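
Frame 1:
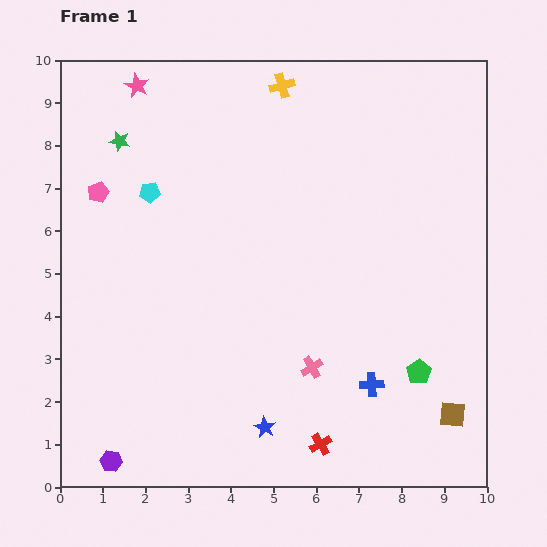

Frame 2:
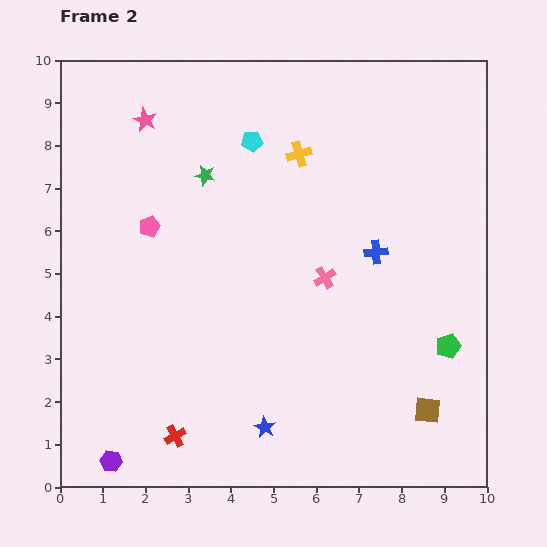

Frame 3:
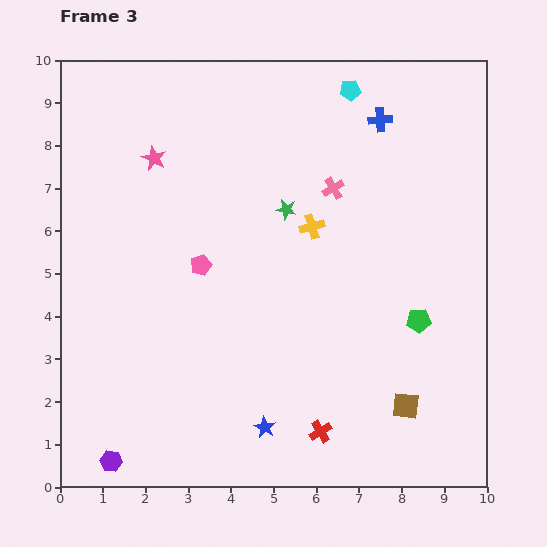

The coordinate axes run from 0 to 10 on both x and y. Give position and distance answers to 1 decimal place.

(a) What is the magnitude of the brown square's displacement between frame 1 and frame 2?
0.6

The brown square moved from (9.2, 1.7) to (8.6, 1.8), a distance of √(0.6² + 0.1²) ≈ 0.6.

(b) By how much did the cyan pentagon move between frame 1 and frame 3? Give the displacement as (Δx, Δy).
(4.7, 2.4)

The cyan pentagon was at (2.1, 6.9) in frame 1 and (6.8, 9.3) in frame 3.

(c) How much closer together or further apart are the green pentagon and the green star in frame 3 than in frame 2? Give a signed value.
-3.0

Distance in frame 2: 7.0. Distance in frame 3: 4.0.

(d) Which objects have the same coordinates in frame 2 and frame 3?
the purple hexagon, the blue star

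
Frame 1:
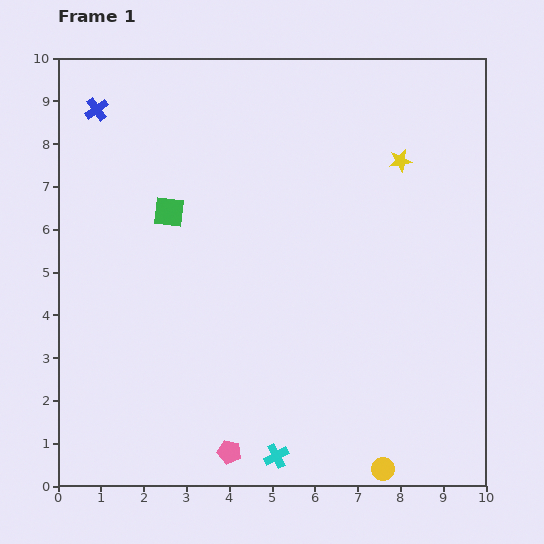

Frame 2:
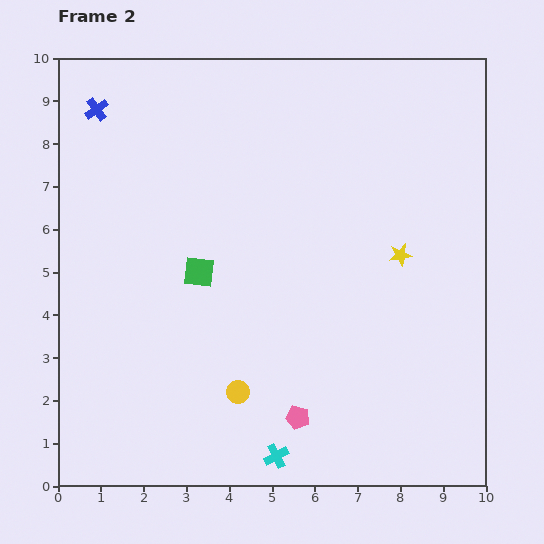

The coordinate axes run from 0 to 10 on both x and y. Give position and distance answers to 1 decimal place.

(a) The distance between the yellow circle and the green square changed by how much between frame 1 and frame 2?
-4.9

Distance in frame 1: 7.8. Distance in frame 2: 2.9.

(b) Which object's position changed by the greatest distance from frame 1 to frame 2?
the yellow circle

(moved 3.8; next 2.2)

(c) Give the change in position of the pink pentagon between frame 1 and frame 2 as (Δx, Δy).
(1.6, 0.8)

The pink pentagon was at (4.0, 0.8) in frame 1 and (5.6, 1.6) in frame 2.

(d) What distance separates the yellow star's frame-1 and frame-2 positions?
2.2

The yellow star moved from (8.0, 7.6) to (8.0, 5.4), a distance of √(0.0² + 2.2²) ≈ 2.2.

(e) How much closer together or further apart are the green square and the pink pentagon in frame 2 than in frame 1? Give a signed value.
-1.7

Distance in frame 1: 5.8. Distance in frame 2: 4.1.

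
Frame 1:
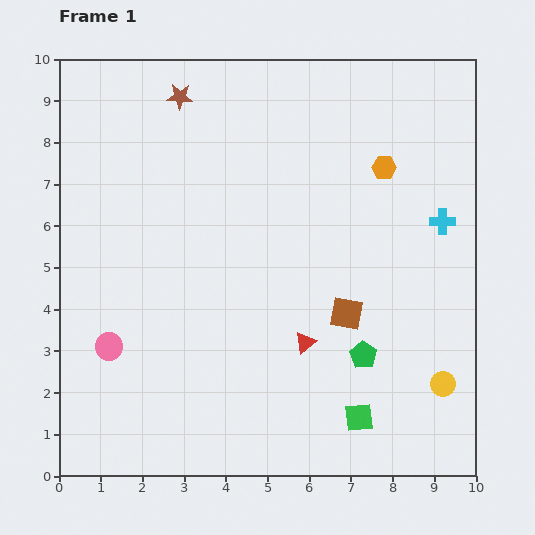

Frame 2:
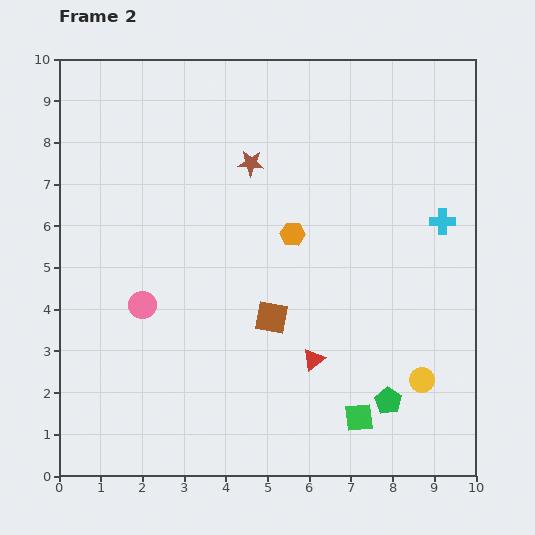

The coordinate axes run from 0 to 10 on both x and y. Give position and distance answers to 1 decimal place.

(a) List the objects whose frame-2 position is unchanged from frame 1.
the cyan cross, the green square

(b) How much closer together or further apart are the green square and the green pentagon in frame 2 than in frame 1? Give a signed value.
-0.7

Distance in frame 1: 1.5. Distance in frame 2: 0.8.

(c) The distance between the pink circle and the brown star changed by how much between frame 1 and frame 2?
-1.9

Distance in frame 1: 6.2. Distance in frame 2: 4.3.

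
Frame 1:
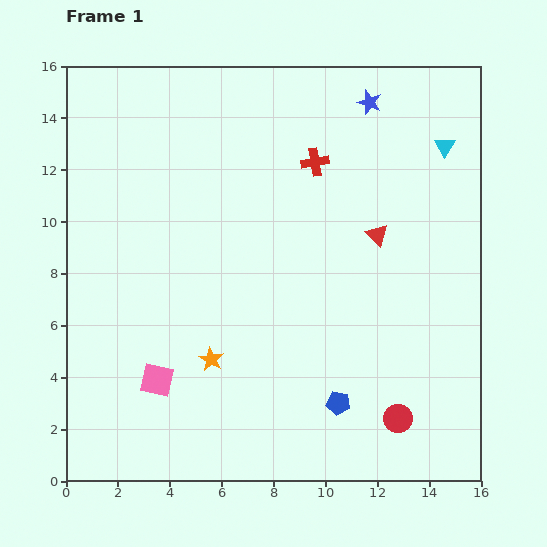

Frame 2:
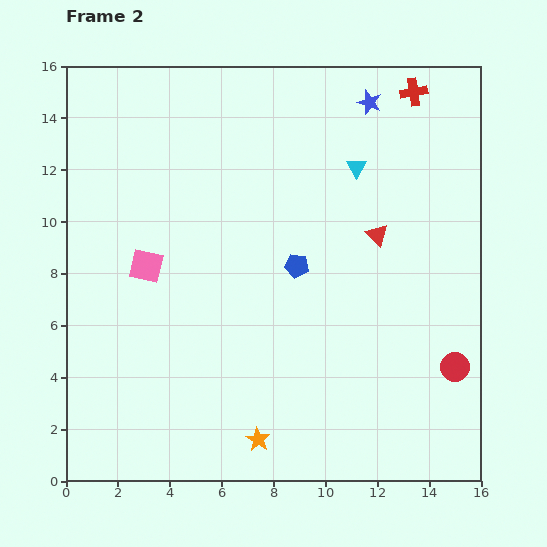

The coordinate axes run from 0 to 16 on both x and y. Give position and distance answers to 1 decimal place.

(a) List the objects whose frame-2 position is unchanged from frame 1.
the blue star, the red triangle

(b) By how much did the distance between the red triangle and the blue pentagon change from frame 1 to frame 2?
-3.4

Distance in frame 1: 6.7. Distance in frame 2: 3.3.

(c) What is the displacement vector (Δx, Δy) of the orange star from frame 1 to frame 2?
(1.8, -3.1)

The orange star was at (5.6, 4.7) in frame 1 and (7.4, 1.6) in frame 2.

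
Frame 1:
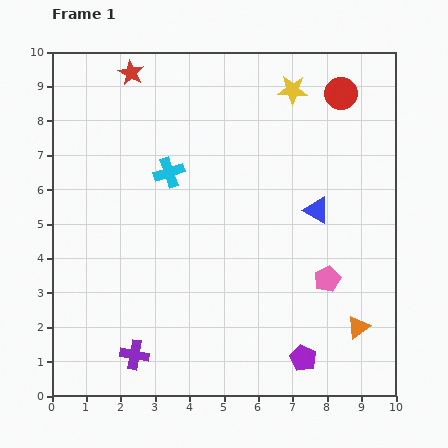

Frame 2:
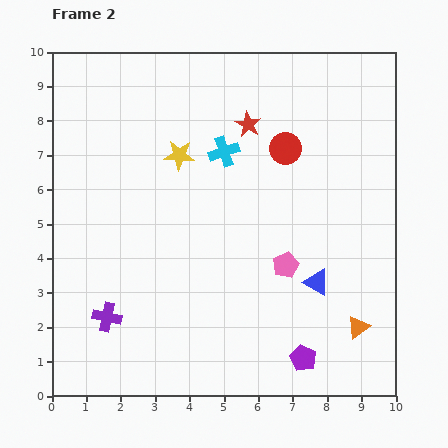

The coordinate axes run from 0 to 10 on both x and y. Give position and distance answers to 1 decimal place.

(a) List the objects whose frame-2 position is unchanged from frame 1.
the purple pentagon, the orange triangle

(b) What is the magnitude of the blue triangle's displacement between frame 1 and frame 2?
2.1

The blue triangle moved from (7.7, 5.4) to (7.7, 3.3), a distance of √(0.0² + 2.1²) ≈ 2.1.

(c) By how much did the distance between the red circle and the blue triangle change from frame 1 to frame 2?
+0.5

Distance in frame 1: 3.5. Distance in frame 2: 4.0.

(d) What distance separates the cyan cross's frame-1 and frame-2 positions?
1.7

The cyan cross moved from (3.4, 6.5) to (5.0, 7.1), a distance of √(1.6² + 0.6²) ≈ 1.7.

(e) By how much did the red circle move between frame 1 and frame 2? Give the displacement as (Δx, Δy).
(-1.6, -1.6)

The red circle was at (8.4, 8.8) in frame 1 and (6.8, 7.2) in frame 2.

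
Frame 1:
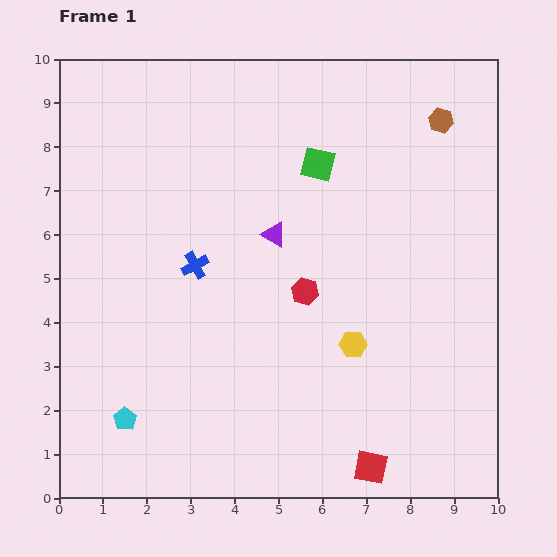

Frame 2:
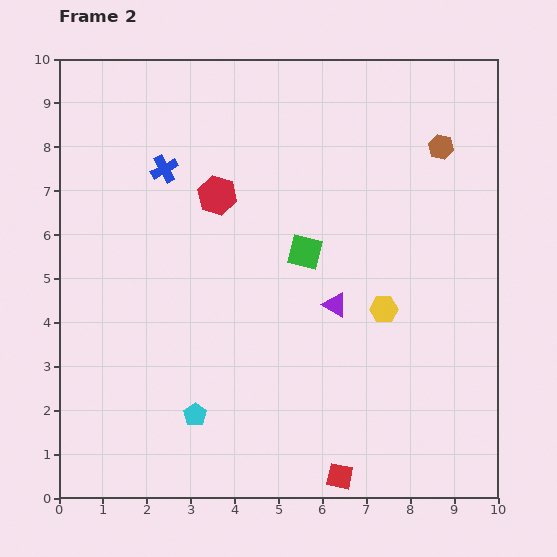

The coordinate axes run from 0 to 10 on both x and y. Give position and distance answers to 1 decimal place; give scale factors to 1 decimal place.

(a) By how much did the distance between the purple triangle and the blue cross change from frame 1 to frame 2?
+3.1

Distance in frame 1: 1.9. Distance in frame 2: 5.0.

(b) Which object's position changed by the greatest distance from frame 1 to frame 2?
the red hexagon

(moved 3.0; next 2.3)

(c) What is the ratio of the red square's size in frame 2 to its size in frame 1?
0.8×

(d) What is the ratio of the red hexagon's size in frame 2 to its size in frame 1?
1.4×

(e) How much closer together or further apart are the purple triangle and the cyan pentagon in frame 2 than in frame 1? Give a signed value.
-1.3

Distance in frame 1: 5.4. Distance in frame 2: 4.1.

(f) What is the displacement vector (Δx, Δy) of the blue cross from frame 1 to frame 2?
(-0.7, 2.2)

The blue cross was at (3.1, 5.3) in frame 1 and (2.4, 7.5) in frame 2.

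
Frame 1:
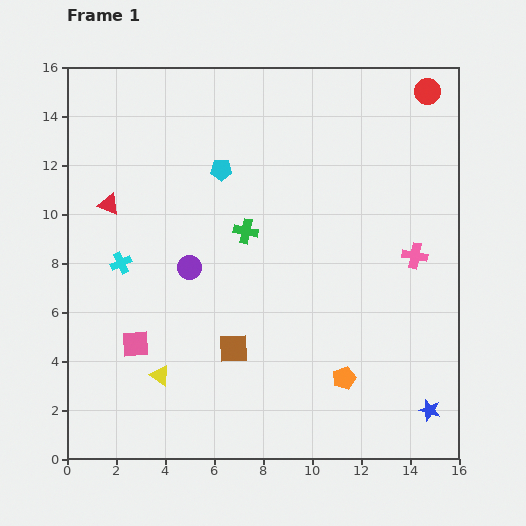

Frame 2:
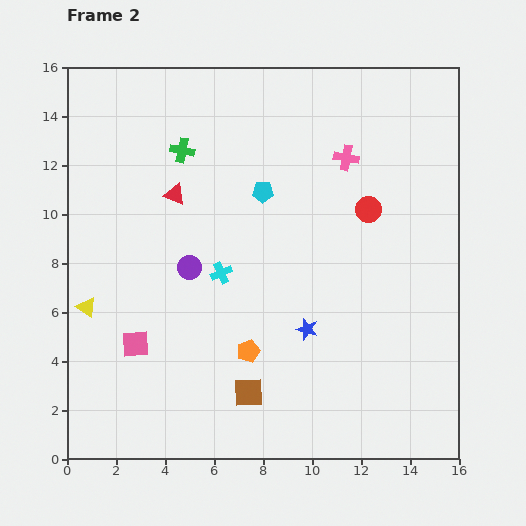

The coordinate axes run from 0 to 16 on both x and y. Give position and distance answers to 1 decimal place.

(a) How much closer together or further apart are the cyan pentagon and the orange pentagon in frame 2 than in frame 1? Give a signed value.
-3.4

Distance in frame 1: 9.9. Distance in frame 2: 6.5.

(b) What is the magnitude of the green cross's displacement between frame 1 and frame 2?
4.2

The green cross moved from (7.3, 9.3) to (4.7, 12.6), a distance of √(2.6² + 3.3²) ≈ 4.2.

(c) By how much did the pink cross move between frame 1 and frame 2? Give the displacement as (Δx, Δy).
(-2.8, 4.0)

The pink cross was at (14.2, 8.3) in frame 1 and (11.4, 12.3) in frame 2.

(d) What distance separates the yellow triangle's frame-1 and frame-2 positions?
4.1

The yellow triangle moved from (3.8, 3.4) to (0.8, 6.2), a distance of √(3.0² + 2.8²) ≈ 4.1.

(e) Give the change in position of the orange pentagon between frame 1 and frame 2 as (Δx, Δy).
(-3.9, 1.1)

The orange pentagon was at (11.3, 3.3) in frame 1 and (7.4, 4.4) in frame 2.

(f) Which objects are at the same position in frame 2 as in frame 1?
the purple circle, the pink square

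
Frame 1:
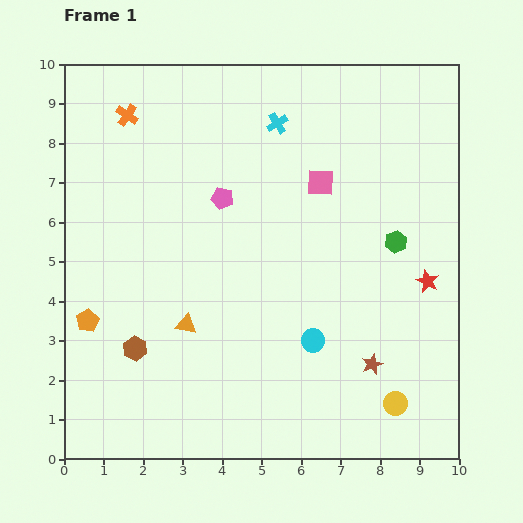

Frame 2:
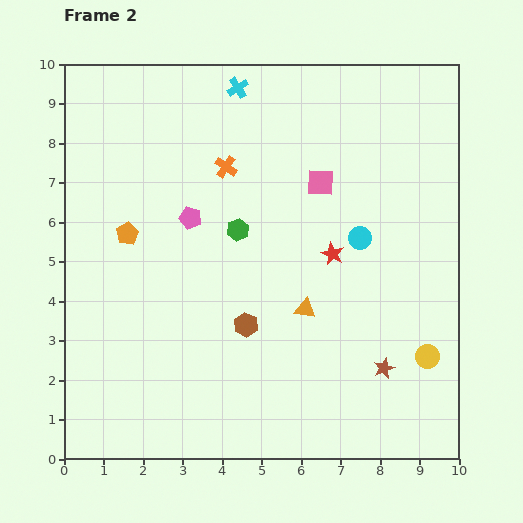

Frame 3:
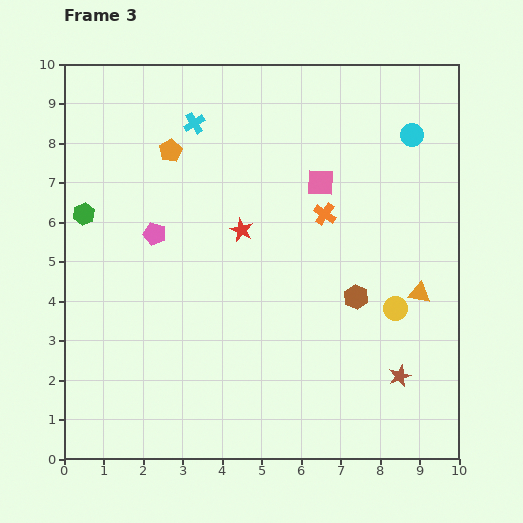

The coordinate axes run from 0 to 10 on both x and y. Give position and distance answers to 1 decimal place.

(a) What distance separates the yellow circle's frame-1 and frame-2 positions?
1.4

The yellow circle moved from (8.4, 1.4) to (9.2, 2.6), a distance of √(0.8² + 1.2²) ≈ 1.4.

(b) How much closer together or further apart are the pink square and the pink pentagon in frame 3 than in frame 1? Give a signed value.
+1.9

Distance in frame 1: 2.5. Distance in frame 3: 4.4.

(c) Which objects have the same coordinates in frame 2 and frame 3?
the pink square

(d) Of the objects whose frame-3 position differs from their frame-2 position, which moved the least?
the brown star

(moved 0.4)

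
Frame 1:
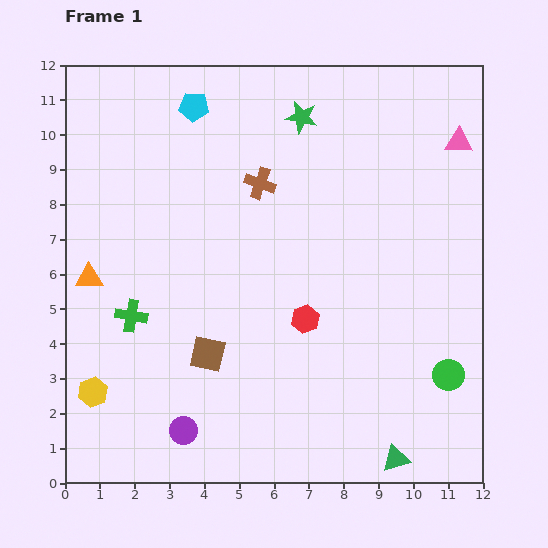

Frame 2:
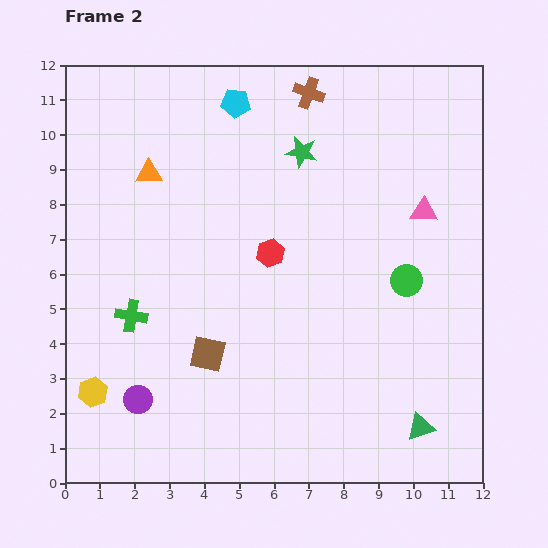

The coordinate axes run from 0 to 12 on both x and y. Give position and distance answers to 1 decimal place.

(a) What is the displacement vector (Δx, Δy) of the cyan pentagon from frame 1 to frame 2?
(1.2, 0.1)

The cyan pentagon was at (3.7, 10.8) in frame 1 and (4.9, 10.9) in frame 2.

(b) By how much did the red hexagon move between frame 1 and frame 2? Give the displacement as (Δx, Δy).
(-1.0, 1.9)

The red hexagon was at (6.9, 4.7) in frame 1 and (5.9, 6.6) in frame 2.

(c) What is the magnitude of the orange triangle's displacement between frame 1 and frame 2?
3.4

The orange triangle moved from (0.7, 5.9) to (2.4, 8.9), a distance of √(1.7² + 3.0²) ≈ 3.4.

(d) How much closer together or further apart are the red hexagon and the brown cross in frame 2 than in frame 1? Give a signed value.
+0.6

Distance in frame 1: 4.1. Distance in frame 2: 4.7.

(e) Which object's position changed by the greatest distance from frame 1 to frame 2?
the orange triangle

(moved 3.4; next 3.0)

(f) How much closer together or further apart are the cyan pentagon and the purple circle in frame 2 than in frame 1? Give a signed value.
-0.4

Distance in frame 1: 9.3. Distance in frame 2: 8.9.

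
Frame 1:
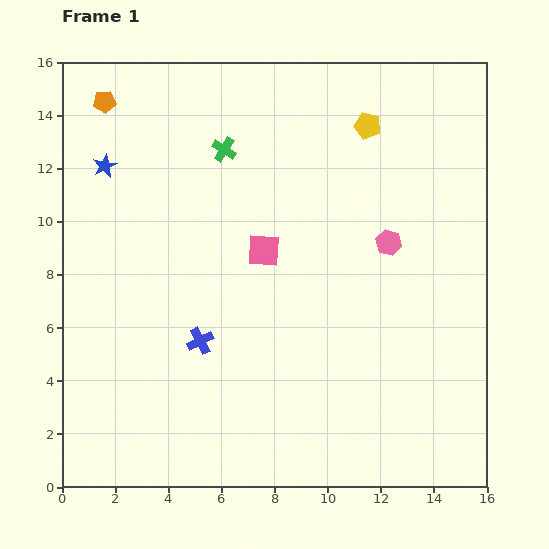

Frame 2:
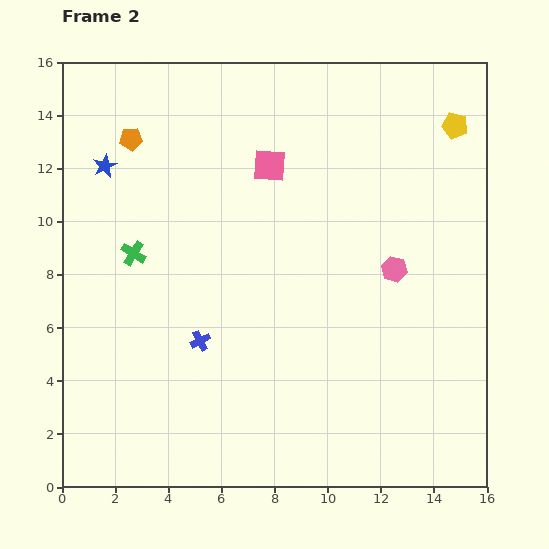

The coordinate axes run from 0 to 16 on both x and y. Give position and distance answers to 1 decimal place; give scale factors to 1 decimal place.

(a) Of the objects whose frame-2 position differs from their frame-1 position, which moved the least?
the pink hexagon

(moved 1.0)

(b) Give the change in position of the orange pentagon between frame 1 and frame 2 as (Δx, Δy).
(1.0, -1.4)

The orange pentagon was at (1.6, 14.5) in frame 1 and (2.6, 13.1) in frame 2.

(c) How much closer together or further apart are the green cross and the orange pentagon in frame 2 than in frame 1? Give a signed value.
-0.5

Distance in frame 1: 4.8. Distance in frame 2: 4.3.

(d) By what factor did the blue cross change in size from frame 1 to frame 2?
0.8×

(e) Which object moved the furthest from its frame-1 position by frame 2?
the green cross

(moved 5.2; next 3.3)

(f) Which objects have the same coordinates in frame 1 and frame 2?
the blue cross, the blue star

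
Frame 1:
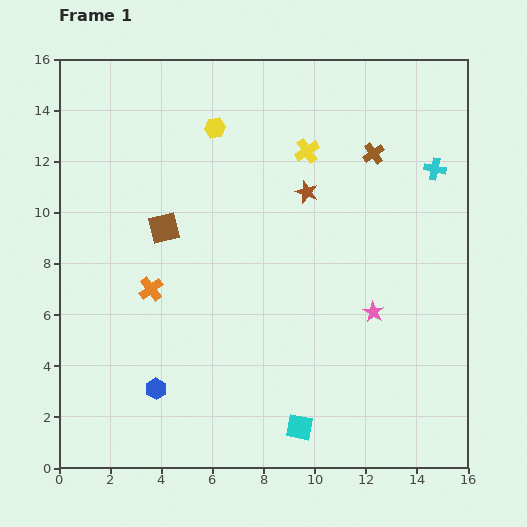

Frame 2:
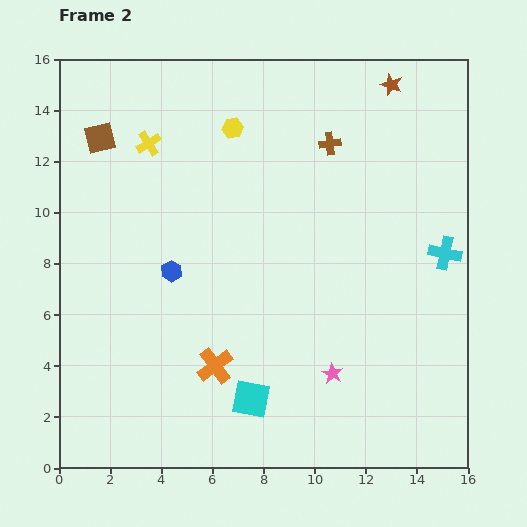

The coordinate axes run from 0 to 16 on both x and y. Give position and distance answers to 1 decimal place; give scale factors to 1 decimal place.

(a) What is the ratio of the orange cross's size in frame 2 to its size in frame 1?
1.5×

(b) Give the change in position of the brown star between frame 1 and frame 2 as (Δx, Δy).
(3.3, 4.2)

The brown star was at (9.7, 10.8) in frame 1 and (13.0, 15.0) in frame 2.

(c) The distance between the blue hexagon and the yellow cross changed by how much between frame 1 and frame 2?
-5.9

Distance in frame 1: 11.0. Distance in frame 2: 5.1.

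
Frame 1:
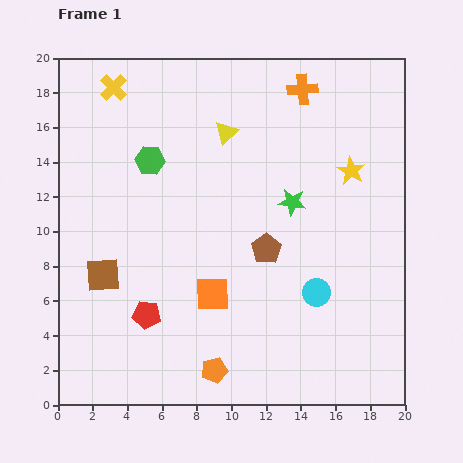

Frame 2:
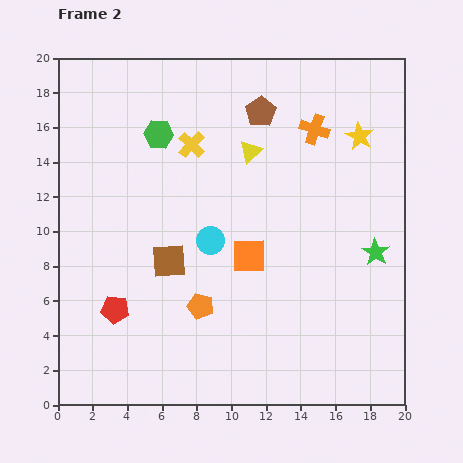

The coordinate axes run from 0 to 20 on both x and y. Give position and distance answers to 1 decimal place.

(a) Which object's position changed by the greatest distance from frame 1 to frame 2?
the brown pentagon

(moved 7.9; next 6.8)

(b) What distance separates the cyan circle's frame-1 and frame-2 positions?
6.8

The cyan circle moved from (14.9, 6.5) to (8.8, 9.5), a distance of √(6.1² + 3.0²) ≈ 6.8.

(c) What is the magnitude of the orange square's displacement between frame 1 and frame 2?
3.0

The orange square moved from (8.9, 6.4) to (11.0, 8.6), a distance of √(2.1² + 2.2²) ≈ 3.0.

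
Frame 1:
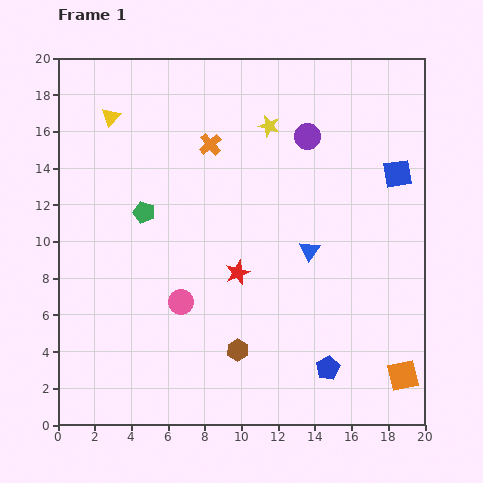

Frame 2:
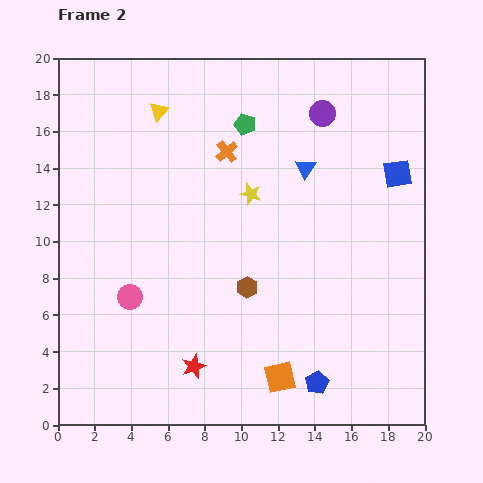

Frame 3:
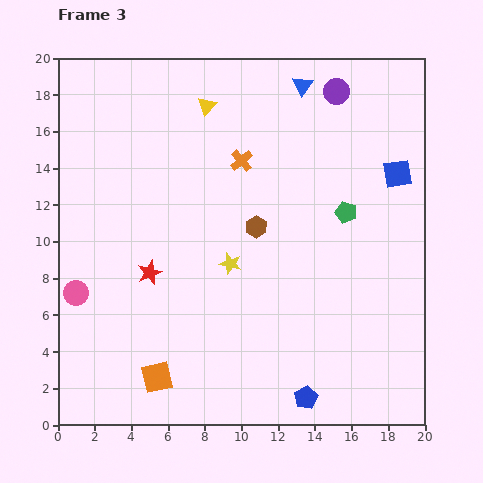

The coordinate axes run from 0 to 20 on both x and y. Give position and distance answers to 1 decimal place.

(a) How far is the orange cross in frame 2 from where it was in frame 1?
1.0

The orange cross moved from (8.3, 15.3) to (9.2, 14.9), a distance of √(0.9² + 0.4²) ≈ 1.0.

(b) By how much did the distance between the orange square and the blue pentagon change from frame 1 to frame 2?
-2.1

Distance in frame 1: 4.1. Distance in frame 2: 2.0.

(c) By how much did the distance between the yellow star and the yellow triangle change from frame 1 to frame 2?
-1.9

Distance in frame 1: 8.6. Distance in frame 2: 6.7.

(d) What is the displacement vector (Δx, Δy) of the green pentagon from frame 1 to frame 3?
(11.0, 0.0)

The green pentagon was at (4.7, 11.6) in frame 1 and (15.7, 11.6) in frame 3.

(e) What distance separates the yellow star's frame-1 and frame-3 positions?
7.8

The yellow star moved from (11.5, 16.3) to (9.4, 8.8), a distance of √(2.1² + 7.5²) ≈ 7.8.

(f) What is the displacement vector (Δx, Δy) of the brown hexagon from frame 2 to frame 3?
(0.5, 3.3)

The brown hexagon was at (10.3, 7.5) in frame 2 and (10.8, 10.8) in frame 3.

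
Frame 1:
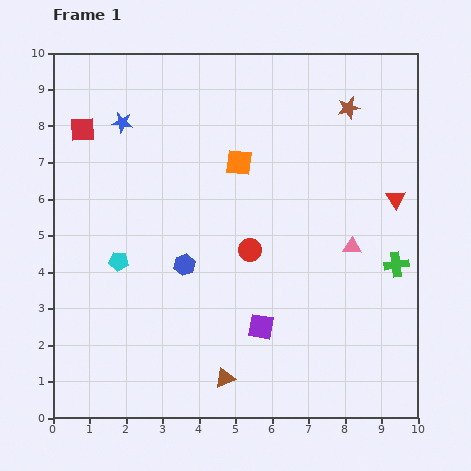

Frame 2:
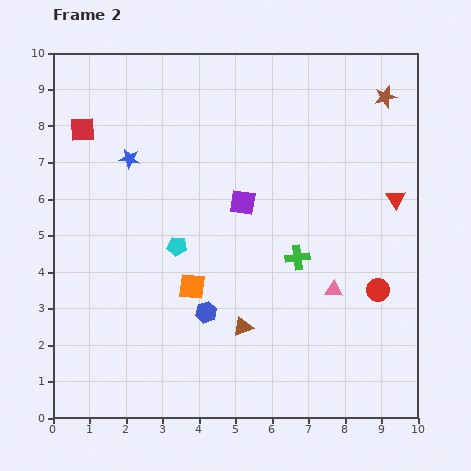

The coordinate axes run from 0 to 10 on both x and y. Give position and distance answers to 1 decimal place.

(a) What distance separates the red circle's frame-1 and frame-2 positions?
3.7

The red circle moved from (5.4, 4.6) to (8.9, 3.5), a distance of √(3.5² + 1.1²) ≈ 3.7.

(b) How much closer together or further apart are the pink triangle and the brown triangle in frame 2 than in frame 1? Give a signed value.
-2.3

Distance in frame 1: 5.0. Distance in frame 2: 2.7.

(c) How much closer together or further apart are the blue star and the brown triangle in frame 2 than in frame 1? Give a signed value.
-2.0

Distance in frame 1: 7.5. Distance in frame 2: 5.5.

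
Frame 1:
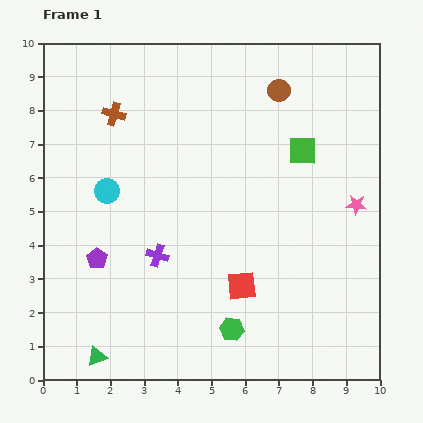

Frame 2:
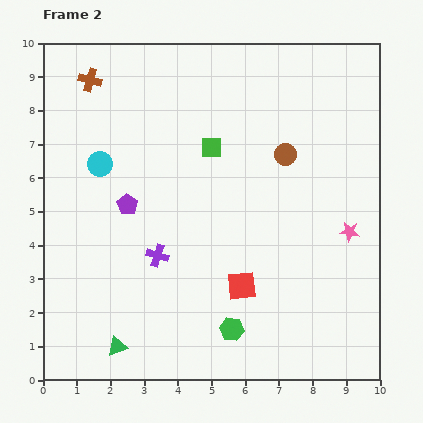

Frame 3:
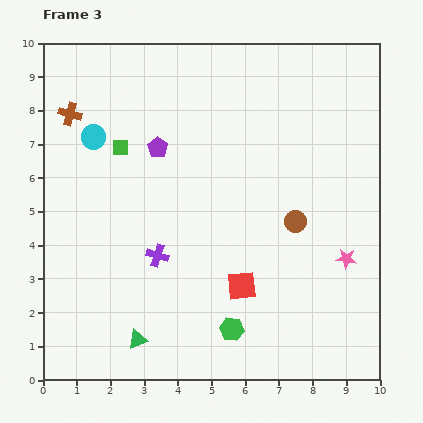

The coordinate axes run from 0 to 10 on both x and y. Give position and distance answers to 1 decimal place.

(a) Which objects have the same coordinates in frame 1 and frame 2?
the green hexagon, the red square, the purple cross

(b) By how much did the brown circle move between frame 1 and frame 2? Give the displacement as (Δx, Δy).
(0.2, -1.9)

The brown circle was at (7.0, 8.6) in frame 1 and (7.2, 6.7) in frame 2.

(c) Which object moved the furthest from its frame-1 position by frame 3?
the green square

(moved 5.4; next 3.9)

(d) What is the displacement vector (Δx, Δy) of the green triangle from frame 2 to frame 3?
(0.6, 0.2)

The green triangle was at (2.2, 1.0) in frame 2 and (2.8, 1.2) in frame 3.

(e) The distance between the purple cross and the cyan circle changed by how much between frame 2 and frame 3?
+0.8

Distance in frame 2: 3.2. Distance in frame 3: 4.0.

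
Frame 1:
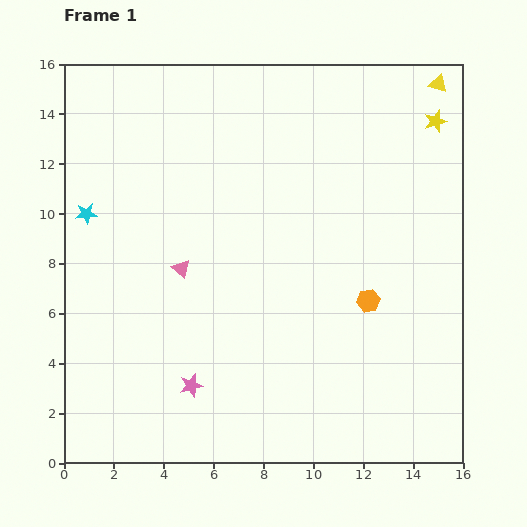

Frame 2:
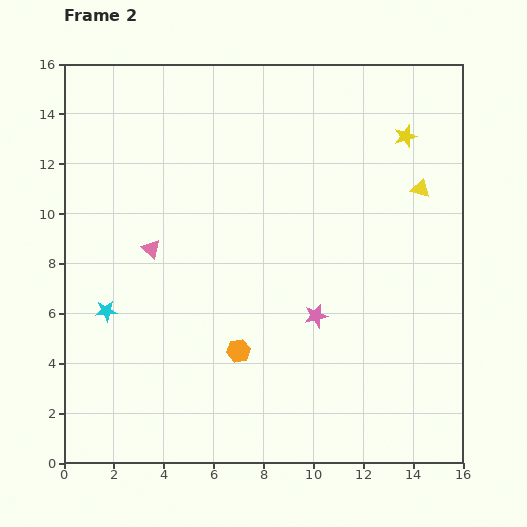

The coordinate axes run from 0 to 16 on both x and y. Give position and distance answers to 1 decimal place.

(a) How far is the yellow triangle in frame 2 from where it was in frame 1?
4.3

The yellow triangle moved from (15.0, 15.2) to (14.3, 11.0), a distance of √(0.7² + 4.2²) ≈ 4.3.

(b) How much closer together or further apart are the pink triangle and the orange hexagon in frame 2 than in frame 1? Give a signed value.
-2.2

Distance in frame 1: 7.6. Distance in frame 2: 5.4.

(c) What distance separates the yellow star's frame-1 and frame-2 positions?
1.3

The yellow star moved from (14.9, 13.7) to (13.7, 13.1), a distance of √(1.2² + 0.6²) ≈ 1.3.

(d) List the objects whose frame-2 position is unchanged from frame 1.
none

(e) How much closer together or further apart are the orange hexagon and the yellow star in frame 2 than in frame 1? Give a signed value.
+3.2

Distance in frame 1: 7.7. Distance in frame 2: 10.9.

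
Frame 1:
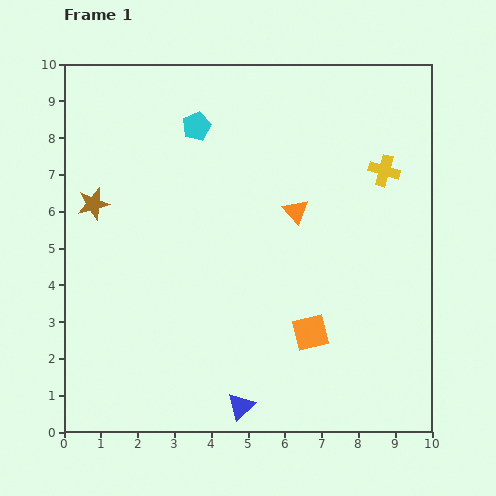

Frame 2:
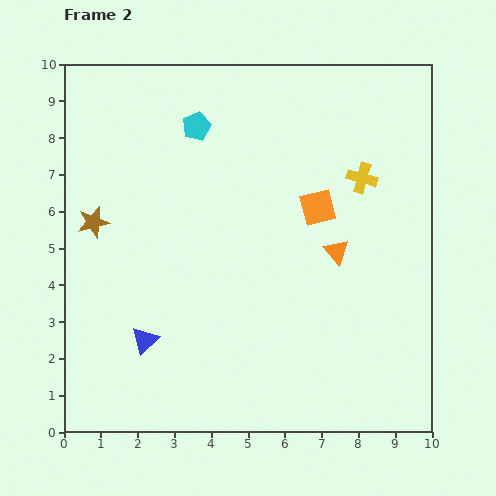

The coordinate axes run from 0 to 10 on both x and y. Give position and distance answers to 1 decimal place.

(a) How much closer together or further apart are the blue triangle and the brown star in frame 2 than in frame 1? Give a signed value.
-3.3

Distance in frame 1: 6.8. Distance in frame 2: 3.5.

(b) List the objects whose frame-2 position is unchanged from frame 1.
the cyan pentagon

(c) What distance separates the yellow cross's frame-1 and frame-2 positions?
0.6

The yellow cross moved from (8.7, 7.1) to (8.1, 6.9), a distance of √(0.6² + 0.2²) ≈ 0.6.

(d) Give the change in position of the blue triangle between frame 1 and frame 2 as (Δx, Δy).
(-2.6, 1.8)

The blue triangle was at (4.8, 0.7) in frame 1 and (2.2, 2.5) in frame 2.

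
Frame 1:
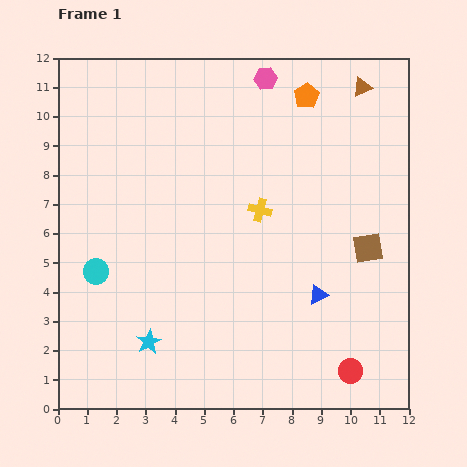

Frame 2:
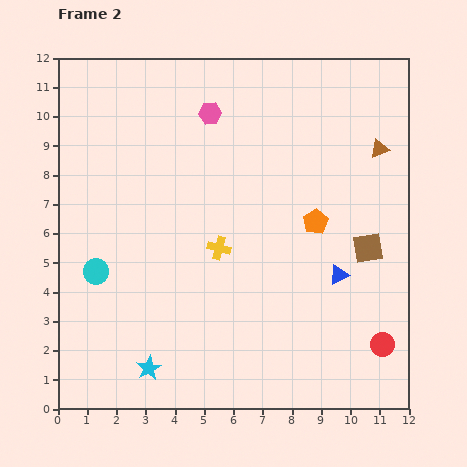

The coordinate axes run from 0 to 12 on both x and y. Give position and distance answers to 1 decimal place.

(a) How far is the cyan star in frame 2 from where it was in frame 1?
0.9

The cyan star moved from (3.1, 2.3) to (3.1, 1.4), a distance of √(0.0² + 0.9²) ≈ 0.9.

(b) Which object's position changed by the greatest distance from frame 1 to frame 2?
the orange pentagon

(moved 4.3; next 2.2)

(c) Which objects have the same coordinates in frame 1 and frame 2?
the brown square, the cyan circle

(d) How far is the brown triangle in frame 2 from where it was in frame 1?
2.2

The brown triangle moved from (10.4, 11.0) to (11.0, 8.9), a distance of √(0.6² + 2.1²) ≈ 2.2.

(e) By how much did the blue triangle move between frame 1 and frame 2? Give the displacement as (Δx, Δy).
(0.7, 0.7)

The blue triangle was at (8.9, 3.9) in frame 1 and (9.6, 4.6) in frame 2.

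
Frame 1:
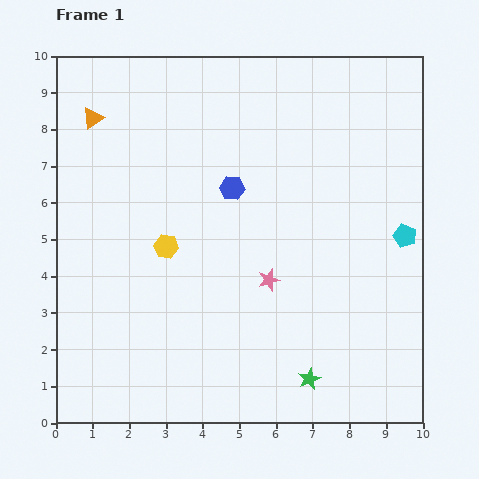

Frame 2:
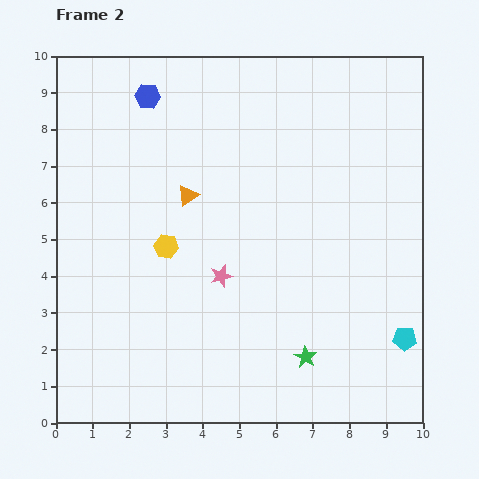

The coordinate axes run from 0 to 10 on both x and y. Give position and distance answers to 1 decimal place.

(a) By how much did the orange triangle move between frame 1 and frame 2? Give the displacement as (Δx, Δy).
(2.6, -2.1)

The orange triangle was at (1.0, 8.3) in frame 1 and (3.6, 6.2) in frame 2.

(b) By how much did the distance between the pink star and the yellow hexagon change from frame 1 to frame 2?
-1.2

Distance in frame 1: 2.9. Distance in frame 2: 1.7.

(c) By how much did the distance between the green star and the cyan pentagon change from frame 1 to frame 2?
-2.0

Distance in frame 1: 4.7. Distance in frame 2: 2.7.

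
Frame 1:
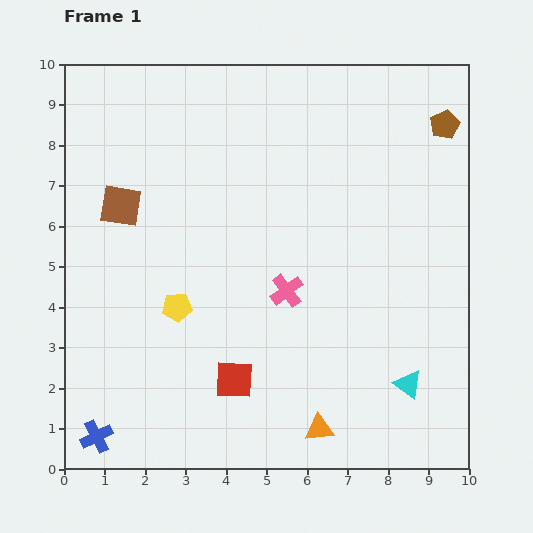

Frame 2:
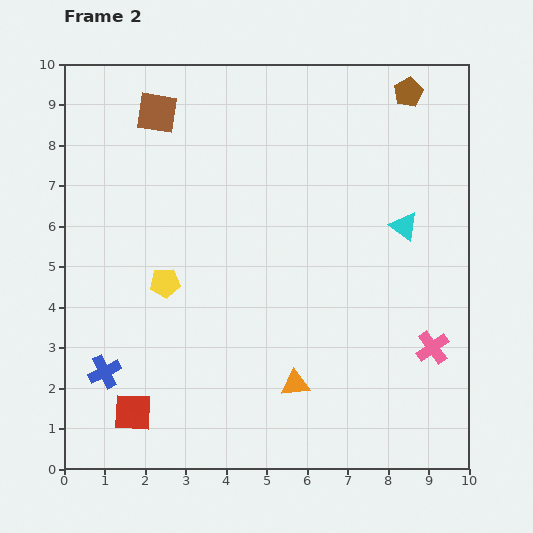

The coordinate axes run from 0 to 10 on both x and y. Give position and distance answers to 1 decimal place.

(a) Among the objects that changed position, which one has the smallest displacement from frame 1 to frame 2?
the yellow pentagon

(moved 0.7)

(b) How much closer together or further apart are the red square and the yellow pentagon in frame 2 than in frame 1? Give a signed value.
+1.0

Distance in frame 1: 2.3. Distance in frame 2: 3.3.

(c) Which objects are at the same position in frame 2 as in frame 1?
none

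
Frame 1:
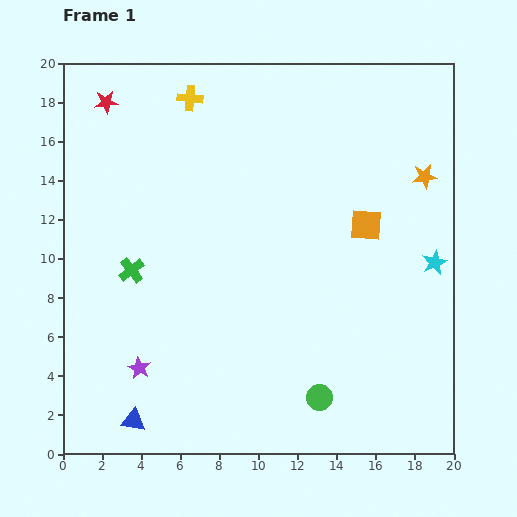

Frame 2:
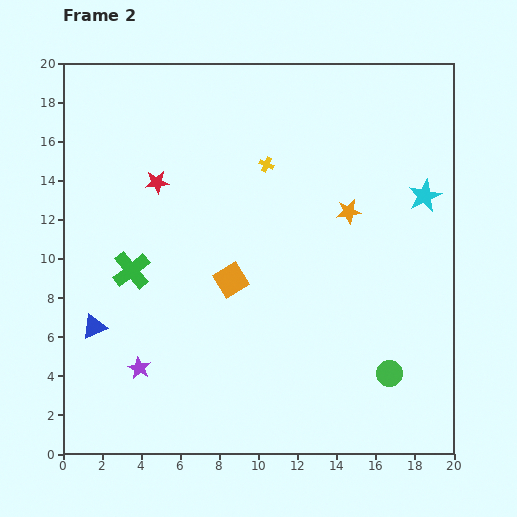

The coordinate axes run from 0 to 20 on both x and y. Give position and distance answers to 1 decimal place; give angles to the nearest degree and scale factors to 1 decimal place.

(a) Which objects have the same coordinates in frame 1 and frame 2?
the green cross, the purple star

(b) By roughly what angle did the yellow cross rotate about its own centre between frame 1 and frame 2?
18° clockwise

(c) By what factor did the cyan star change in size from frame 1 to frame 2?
1.3×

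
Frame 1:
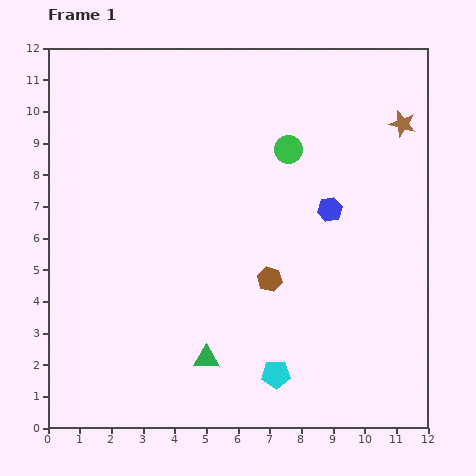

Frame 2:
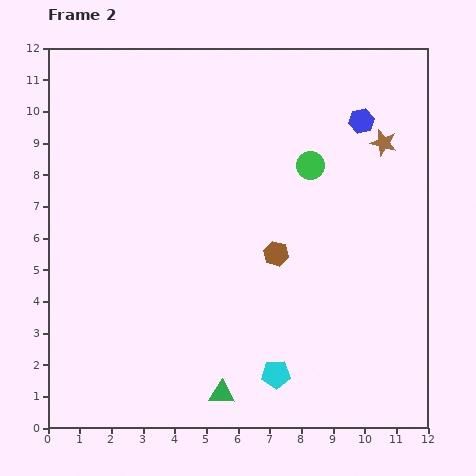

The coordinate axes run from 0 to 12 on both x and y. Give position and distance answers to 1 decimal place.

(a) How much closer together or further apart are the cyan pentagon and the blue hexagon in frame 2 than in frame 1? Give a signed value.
+2.9

Distance in frame 1: 5.5. Distance in frame 2: 8.4.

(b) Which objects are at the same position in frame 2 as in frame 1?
the cyan pentagon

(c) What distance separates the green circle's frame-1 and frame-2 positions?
0.9

The green circle moved from (7.6, 8.8) to (8.3, 8.3), a distance of √(0.7² + 0.5²) ≈ 0.9.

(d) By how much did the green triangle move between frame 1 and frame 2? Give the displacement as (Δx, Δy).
(0.5, -1.1)

The green triangle was at (5.0, 2.2) in frame 1 and (5.5, 1.1) in frame 2.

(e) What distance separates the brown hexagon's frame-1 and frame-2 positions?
0.8

The brown hexagon moved from (7.0, 4.7) to (7.2, 5.5), a distance of √(0.2² + 0.8²) ≈ 0.8.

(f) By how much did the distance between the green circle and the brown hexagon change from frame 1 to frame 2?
-1.1

Distance in frame 1: 4.1. Distance in frame 2: 3.0.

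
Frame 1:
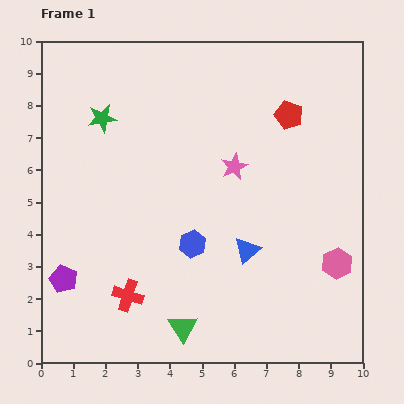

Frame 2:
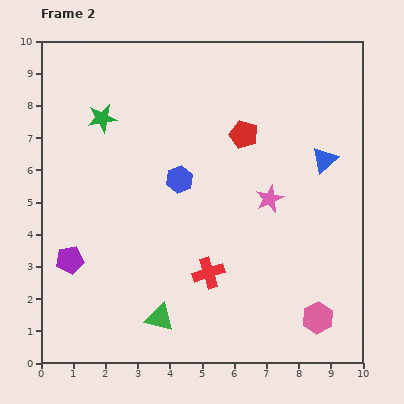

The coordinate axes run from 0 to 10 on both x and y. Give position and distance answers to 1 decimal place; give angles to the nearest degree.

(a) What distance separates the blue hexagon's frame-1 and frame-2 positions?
2.0

The blue hexagon moved from (4.7, 3.7) to (4.3, 5.7), a distance of √(0.4² + 2.0²) ≈ 2.0.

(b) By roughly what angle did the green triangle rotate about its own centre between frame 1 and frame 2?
43° counter-clockwise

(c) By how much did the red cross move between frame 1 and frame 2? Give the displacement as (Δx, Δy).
(2.5, 0.7)

The red cross was at (2.7, 2.1) in frame 1 and (5.2, 2.8) in frame 2.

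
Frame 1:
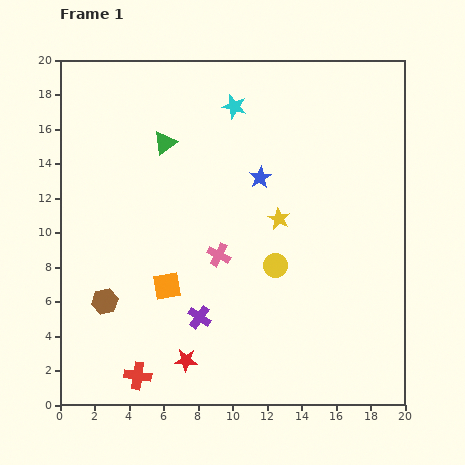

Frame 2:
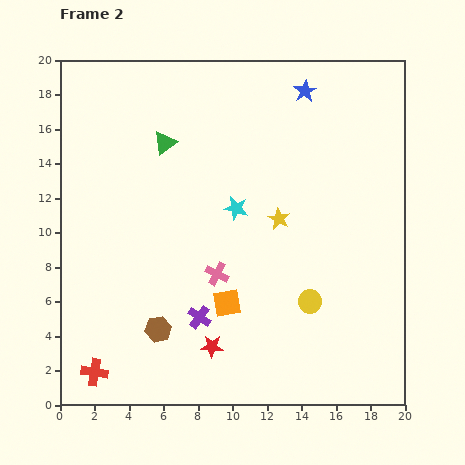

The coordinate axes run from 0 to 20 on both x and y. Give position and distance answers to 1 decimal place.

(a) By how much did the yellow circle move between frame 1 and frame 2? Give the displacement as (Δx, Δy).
(2.0, -2.1)

The yellow circle was at (12.5, 8.1) in frame 1 and (14.5, 6.0) in frame 2.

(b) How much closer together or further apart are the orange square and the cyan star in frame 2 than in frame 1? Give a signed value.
-5.6

Distance in frame 1: 11.1. Distance in frame 2: 5.5.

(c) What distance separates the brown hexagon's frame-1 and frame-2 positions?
3.5

The brown hexagon moved from (2.6, 6.0) to (5.7, 4.4), a distance of √(3.1² + 1.6²) ≈ 3.5.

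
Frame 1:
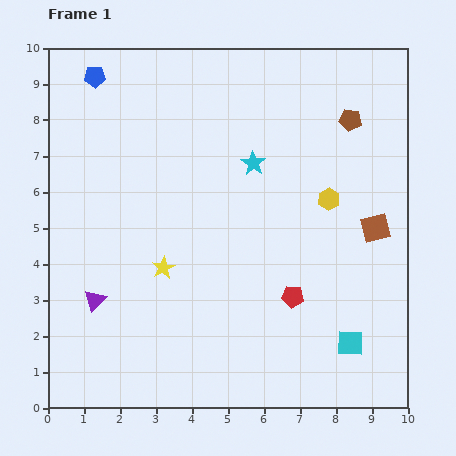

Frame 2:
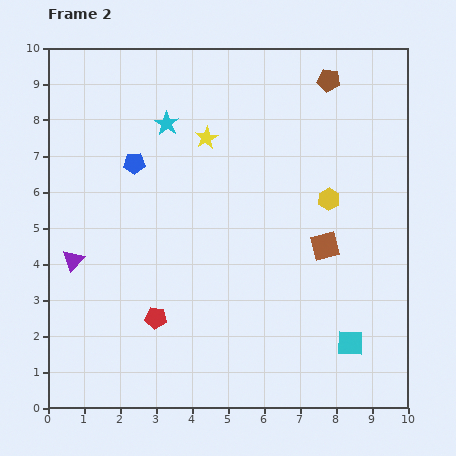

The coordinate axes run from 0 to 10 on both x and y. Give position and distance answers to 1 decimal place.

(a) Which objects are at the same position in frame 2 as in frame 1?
the cyan square, the yellow hexagon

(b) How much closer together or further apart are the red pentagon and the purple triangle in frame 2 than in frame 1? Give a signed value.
-2.7

Distance in frame 1: 5.5. Distance in frame 2: 2.8.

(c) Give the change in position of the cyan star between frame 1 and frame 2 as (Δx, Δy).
(-2.4, 1.1)

The cyan star was at (5.7, 6.8) in frame 1 and (3.3, 7.9) in frame 2.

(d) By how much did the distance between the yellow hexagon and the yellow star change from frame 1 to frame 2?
-1.2

Distance in frame 1: 5.0. Distance in frame 2: 3.8.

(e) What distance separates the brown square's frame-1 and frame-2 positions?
1.5

The brown square moved from (9.1, 5.0) to (7.7, 4.5), a distance of √(1.4² + 0.5²) ≈ 1.5.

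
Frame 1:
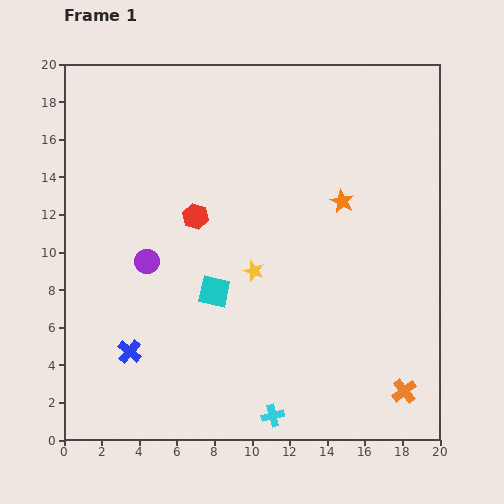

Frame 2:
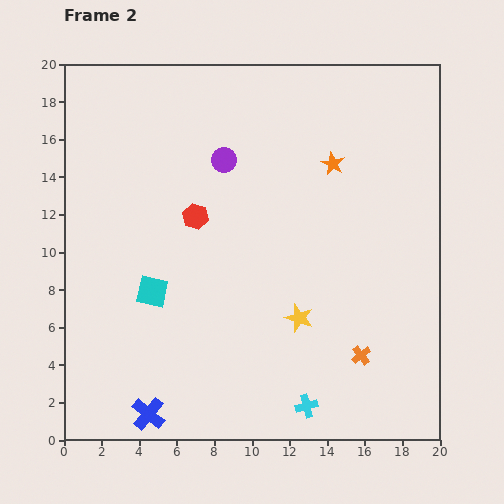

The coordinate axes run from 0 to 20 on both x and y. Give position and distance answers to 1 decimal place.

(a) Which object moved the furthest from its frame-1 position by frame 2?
the purple circle

(moved 6.8; next 3.5)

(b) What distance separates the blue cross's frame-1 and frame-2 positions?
3.4

The blue cross moved from (3.5, 4.7) to (4.5, 1.4), a distance of √(1.0² + 3.3²) ≈ 3.4.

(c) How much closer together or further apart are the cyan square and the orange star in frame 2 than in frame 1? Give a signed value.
+3.5

Distance in frame 1: 8.3. Distance in frame 2: 11.8.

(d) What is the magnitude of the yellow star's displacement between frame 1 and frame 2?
3.5

The yellow star moved from (10.1, 9.0) to (12.5, 6.5), a distance of √(2.4² + 2.5²) ≈ 3.5.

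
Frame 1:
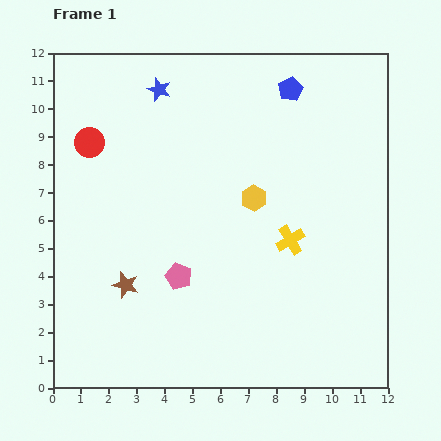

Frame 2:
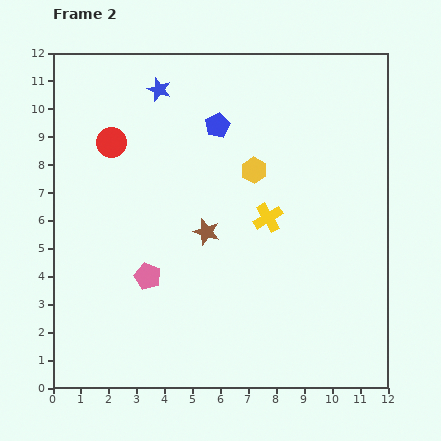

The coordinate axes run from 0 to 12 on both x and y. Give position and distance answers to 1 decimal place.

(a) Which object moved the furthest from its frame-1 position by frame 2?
the brown star

(moved 3.5; next 2.9)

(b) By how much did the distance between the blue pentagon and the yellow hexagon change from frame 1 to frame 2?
-2.0

Distance in frame 1: 4.1. Distance in frame 2: 2.1.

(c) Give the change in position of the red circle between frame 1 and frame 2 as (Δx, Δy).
(0.8, 0.0)

The red circle was at (1.3, 8.8) in frame 1 and (2.1, 8.8) in frame 2.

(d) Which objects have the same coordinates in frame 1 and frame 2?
the blue star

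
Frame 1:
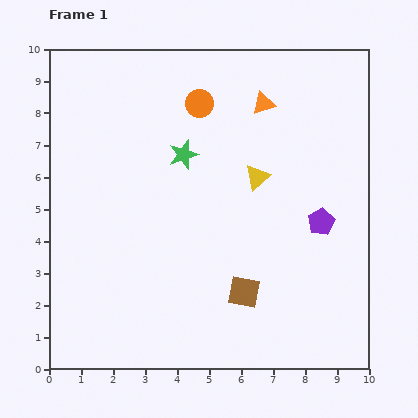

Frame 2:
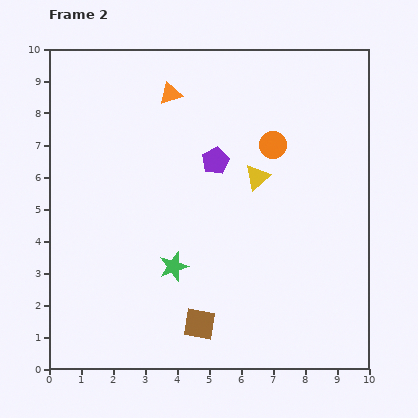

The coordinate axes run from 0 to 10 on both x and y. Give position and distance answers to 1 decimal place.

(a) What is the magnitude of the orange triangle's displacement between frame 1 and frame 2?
2.9

The orange triangle moved from (6.7, 8.3) to (3.8, 8.6), a distance of √(2.9² + 0.3²) ≈ 2.9.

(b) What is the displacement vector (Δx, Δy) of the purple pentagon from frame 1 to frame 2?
(-3.3, 1.9)

The purple pentagon was at (8.5, 4.6) in frame 1 and (5.2, 6.5) in frame 2.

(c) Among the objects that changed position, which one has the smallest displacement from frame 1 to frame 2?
the brown square

(moved 1.7)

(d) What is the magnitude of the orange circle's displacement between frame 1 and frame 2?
2.6

The orange circle moved from (4.7, 8.3) to (7.0, 7.0), a distance of √(2.3² + 1.3²) ≈ 2.6.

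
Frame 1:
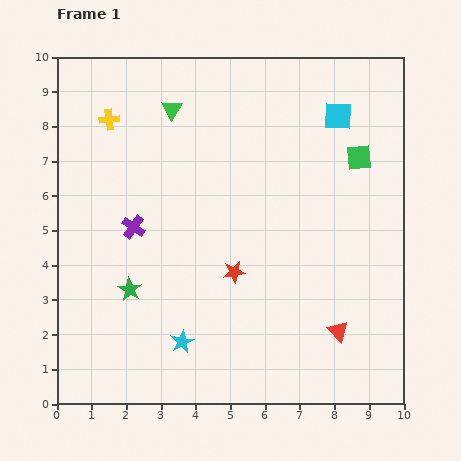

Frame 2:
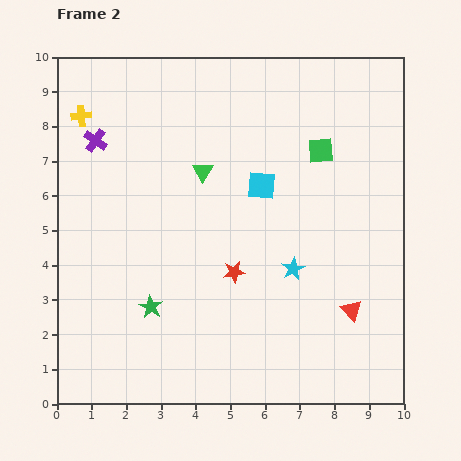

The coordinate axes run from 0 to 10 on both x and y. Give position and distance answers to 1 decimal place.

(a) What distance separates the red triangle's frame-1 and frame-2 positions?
0.7

The red triangle moved from (8.1, 2.1) to (8.5, 2.7), a distance of √(0.4² + 0.6²) ≈ 0.7.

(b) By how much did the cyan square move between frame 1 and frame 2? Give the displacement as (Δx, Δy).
(-2.2, -2.0)

The cyan square was at (8.1, 8.3) in frame 1 and (5.9, 6.3) in frame 2.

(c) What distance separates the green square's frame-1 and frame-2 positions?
1.1

The green square moved from (8.7, 7.1) to (7.6, 7.3), a distance of √(1.1² + 0.2²) ≈ 1.1.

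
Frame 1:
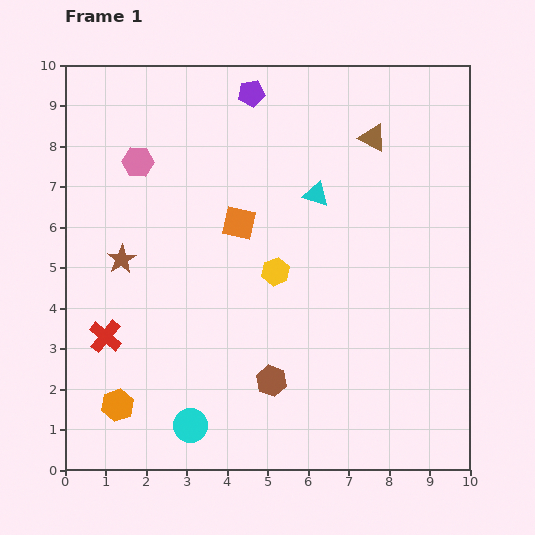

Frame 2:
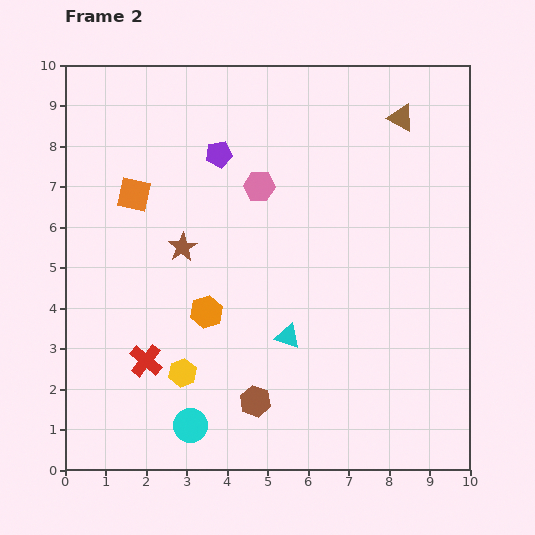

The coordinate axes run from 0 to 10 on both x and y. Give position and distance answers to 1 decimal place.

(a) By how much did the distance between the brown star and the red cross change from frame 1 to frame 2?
+1.0

Distance in frame 1: 1.9. Distance in frame 2: 2.9.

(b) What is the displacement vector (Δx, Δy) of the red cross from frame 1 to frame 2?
(1.0, -0.6)

The red cross was at (1.0, 3.3) in frame 1 and (2.0, 2.7) in frame 2.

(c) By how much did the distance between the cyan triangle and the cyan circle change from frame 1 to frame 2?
-3.2

Distance in frame 1: 6.5. Distance in frame 2: 3.3.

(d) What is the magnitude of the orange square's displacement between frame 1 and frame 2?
2.7

The orange square moved from (4.3, 6.1) to (1.7, 6.8), a distance of √(2.6² + 0.7²) ≈ 2.7.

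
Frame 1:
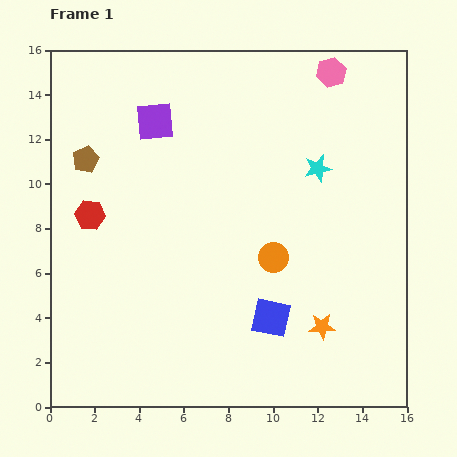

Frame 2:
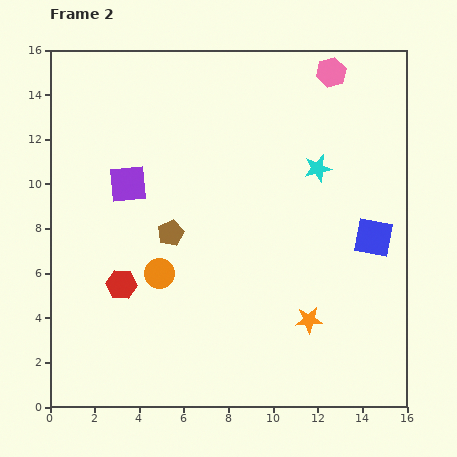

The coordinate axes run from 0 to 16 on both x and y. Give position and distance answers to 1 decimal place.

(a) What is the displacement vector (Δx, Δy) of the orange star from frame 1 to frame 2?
(-0.6, 0.3)

The orange star was at (12.2, 3.6) in frame 1 and (11.6, 3.9) in frame 2.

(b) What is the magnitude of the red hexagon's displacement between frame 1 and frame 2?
3.4

The red hexagon moved from (1.8, 8.6) to (3.2, 5.5), a distance of √(1.4² + 3.1²) ≈ 3.4.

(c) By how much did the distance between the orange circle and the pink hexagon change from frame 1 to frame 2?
+3.1

Distance in frame 1: 8.7. Distance in frame 2: 11.8.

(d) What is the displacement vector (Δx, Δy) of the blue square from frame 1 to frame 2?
(4.6, 3.6)

The blue square was at (9.9, 4.0) in frame 1 and (14.5, 7.6) in frame 2.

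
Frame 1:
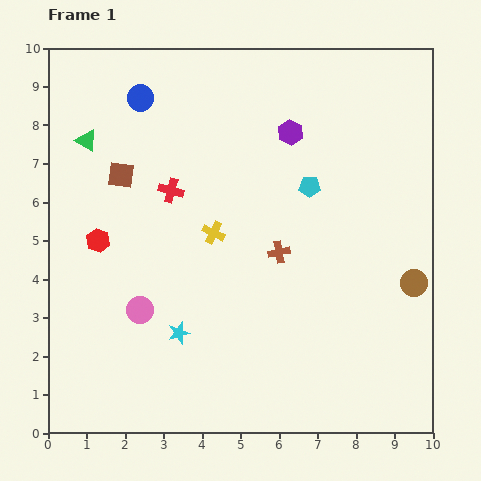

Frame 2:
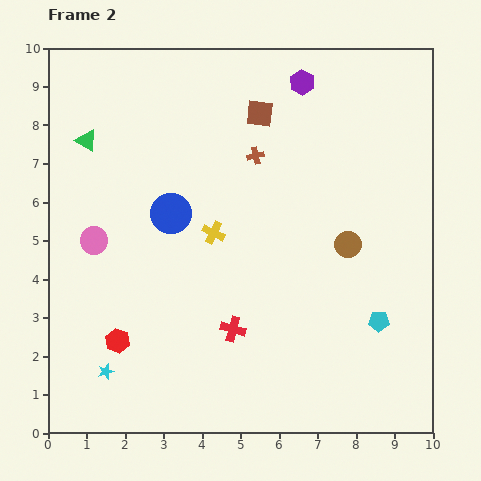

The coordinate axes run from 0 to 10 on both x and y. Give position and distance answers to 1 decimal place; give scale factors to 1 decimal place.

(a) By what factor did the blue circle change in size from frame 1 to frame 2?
1.5×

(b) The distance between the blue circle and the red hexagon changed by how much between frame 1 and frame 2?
-0.3

Distance in frame 1: 3.9. Distance in frame 2: 3.6.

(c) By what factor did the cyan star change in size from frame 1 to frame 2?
0.7×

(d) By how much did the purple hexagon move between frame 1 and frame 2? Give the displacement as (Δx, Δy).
(0.3, 1.3)

The purple hexagon was at (6.3, 7.8) in frame 1 and (6.6, 9.1) in frame 2.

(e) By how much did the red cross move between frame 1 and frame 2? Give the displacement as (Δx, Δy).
(1.6, -3.6)

The red cross was at (3.2, 6.3) in frame 1 and (4.8, 2.7) in frame 2.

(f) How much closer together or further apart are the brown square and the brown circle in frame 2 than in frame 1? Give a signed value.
-4.0

Distance in frame 1: 8.1. Distance in frame 2: 4.1.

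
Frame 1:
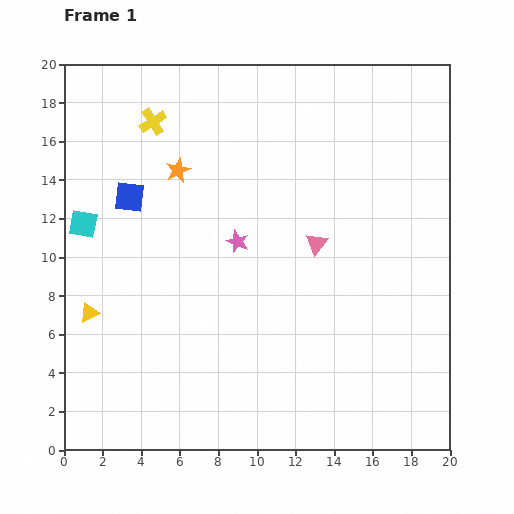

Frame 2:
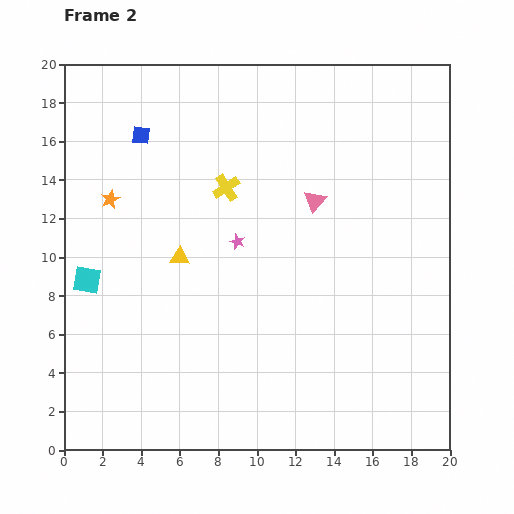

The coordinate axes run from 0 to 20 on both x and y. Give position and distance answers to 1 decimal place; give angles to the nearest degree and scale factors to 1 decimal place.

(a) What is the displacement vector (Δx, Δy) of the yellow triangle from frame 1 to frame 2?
(4.7, 2.9)

The yellow triangle was at (1.3, 7.1) in frame 1 and (6.0, 10.0) in frame 2.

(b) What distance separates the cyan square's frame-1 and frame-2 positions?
2.9

The cyan square moved from (1.0, 11.7) to (1.2, 8.8), a distance of √(0.2² + 2.9²) ≈ 2.9.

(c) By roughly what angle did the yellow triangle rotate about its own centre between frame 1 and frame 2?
27° clockwise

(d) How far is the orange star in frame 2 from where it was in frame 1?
3.8

The orange star moved from (5.9, 14.5) to (2.4, 13.0), a distance of √(3.5² + 1.5²) ≈ 3.8.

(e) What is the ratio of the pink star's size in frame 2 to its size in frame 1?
0.7×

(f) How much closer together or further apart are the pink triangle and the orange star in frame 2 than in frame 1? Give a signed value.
+2.5

Distance in frame 1: 8.1. Distance in frame 2: 10.6.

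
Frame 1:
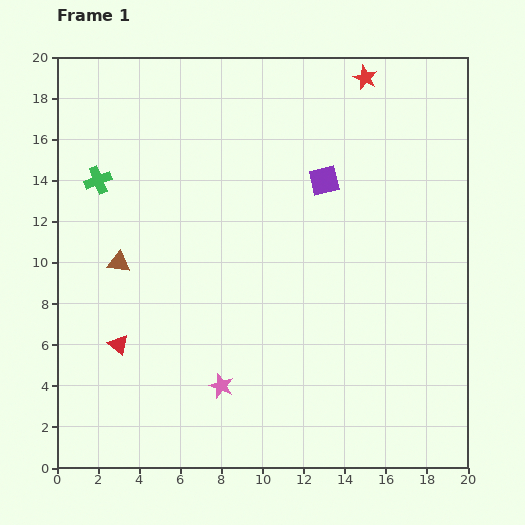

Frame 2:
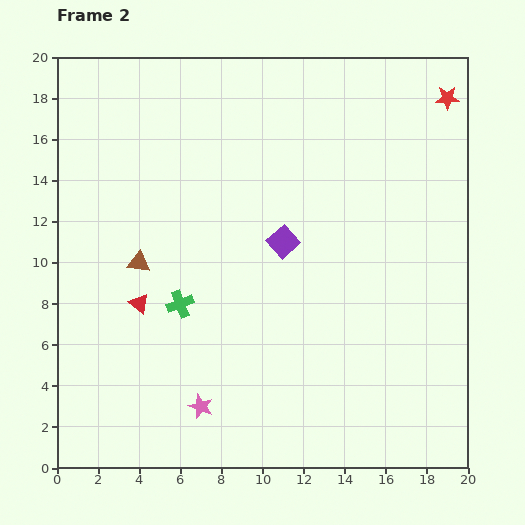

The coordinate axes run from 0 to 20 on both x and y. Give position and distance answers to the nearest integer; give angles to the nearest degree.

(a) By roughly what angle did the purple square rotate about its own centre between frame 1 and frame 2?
28° counter-clockwise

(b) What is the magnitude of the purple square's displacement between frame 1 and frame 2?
4

The purple square moved from (13, 14) to (11, 11), a distance of √(2² + 3²) ≈ 4.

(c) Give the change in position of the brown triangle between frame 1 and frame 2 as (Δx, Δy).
(1, 0)

The brown triangle was at (3, 10) in frame 1 and (4, 10) in frame 2.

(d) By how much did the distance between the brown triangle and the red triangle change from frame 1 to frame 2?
-2

Distance in frame 1: 4. Distance in frame 2: 2.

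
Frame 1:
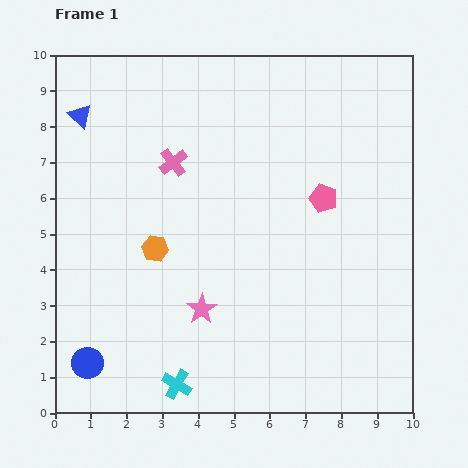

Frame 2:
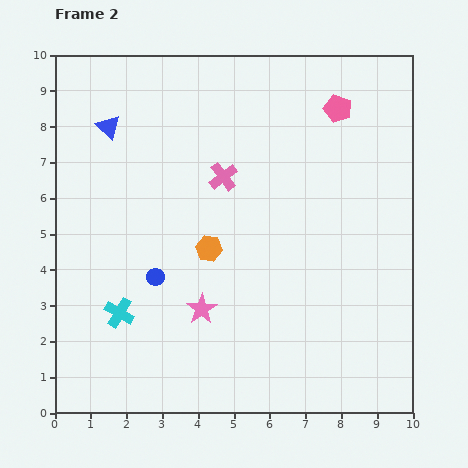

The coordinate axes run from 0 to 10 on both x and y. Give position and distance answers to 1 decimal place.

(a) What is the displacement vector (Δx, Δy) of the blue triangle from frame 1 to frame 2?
(0.8, -0.3)

The blue triangle was at (0.7, 8.3) in frame 1 and (1.5, 8.0) in frame 2.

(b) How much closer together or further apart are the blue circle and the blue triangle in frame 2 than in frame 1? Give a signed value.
-2.5

Distance in frame 1: 6.9. Distance in frame 2: 4.4.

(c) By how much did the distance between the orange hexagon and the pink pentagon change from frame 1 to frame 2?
+0.4

Distance in frame 1: 4.9. Distance in frame 2: 5.3.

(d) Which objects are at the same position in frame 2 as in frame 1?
the pink star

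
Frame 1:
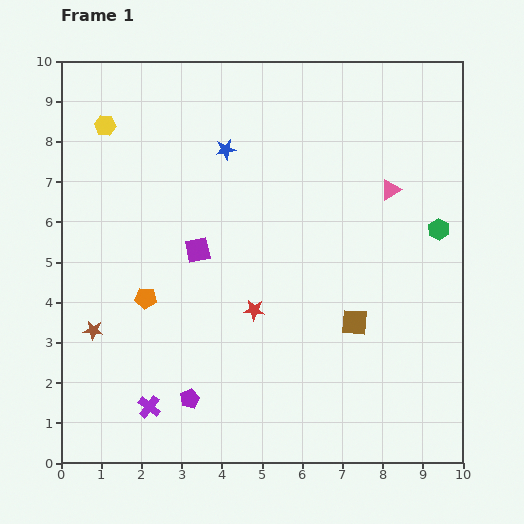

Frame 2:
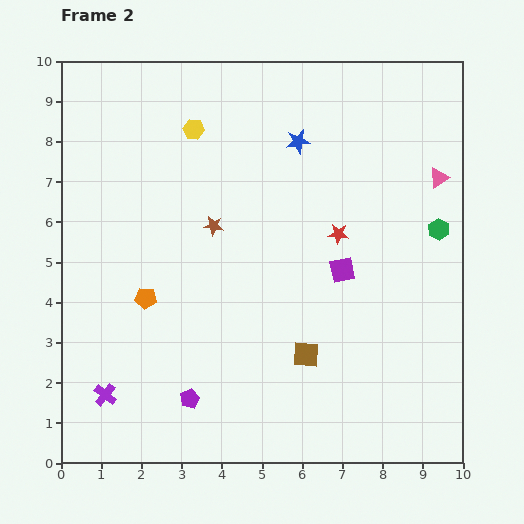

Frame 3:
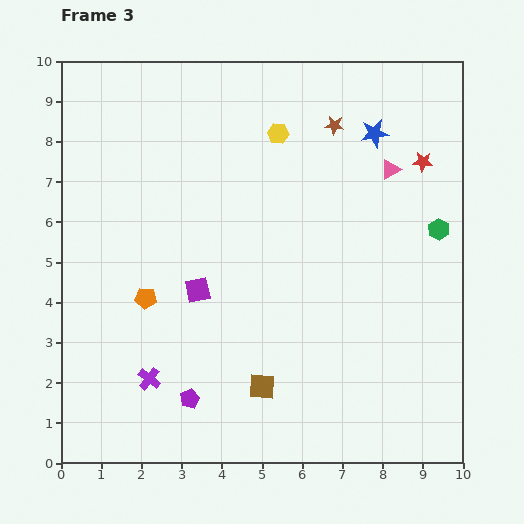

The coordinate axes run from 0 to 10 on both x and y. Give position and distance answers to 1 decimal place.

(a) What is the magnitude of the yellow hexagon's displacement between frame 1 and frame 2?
2.2

The yellow hexagon moved from (1.1, 8.4) to (3.3, 8.3), a distance of √(2.2² + 0.1²) ≈ 2.2.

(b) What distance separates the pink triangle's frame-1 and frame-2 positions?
1.2

The pink triangle moved from (8.2, 6.8) to (9.4, 7.1), a distance of √(1.2² + 0.3²) ≈ 1.2.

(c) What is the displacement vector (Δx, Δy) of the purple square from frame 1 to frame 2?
(3.6, -0.5)

The purple square was at (3.4, 5.3) in frame 1 and (7.0, 4.8) in frame 2.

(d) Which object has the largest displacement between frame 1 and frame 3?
the brown star

(moved 7.9; next 5.6)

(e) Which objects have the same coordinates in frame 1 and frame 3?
the purple pentagon, the green hexagon, the orange pentagon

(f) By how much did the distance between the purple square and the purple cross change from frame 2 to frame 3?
-4.2

Distance in frame 2: 6.7. Distance in frame 3: 2.5.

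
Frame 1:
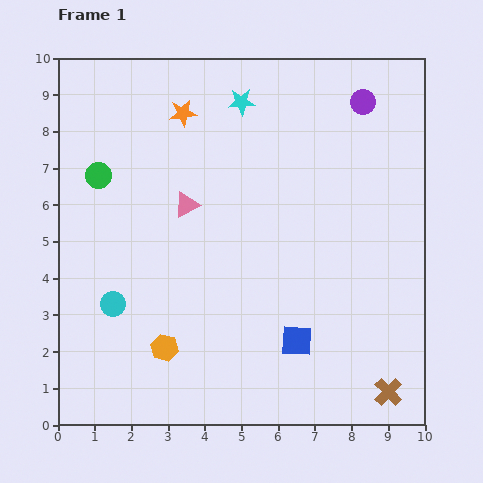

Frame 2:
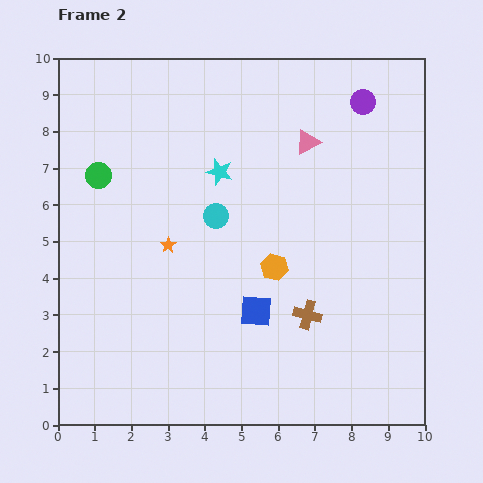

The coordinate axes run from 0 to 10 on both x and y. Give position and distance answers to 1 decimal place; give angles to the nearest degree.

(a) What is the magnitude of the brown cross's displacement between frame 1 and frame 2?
3.0

The brown cross moved from (9.0, 0.9) to (6.8, 3.0), a distance of √(2.2² + 2.1²) ≈ 3.0.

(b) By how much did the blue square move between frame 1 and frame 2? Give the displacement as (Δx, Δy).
(-1.1, 0.8)

The blue square was at (6.5, 2.3) in frame 1 and (5.4, 3.1) in frame 2.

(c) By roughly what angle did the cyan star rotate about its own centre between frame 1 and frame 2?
18° clockwise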